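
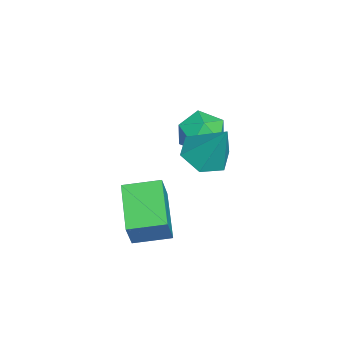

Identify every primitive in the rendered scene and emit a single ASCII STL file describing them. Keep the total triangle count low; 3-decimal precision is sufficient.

solid 
facet normal -0.142 0.321 0.936
outer loop
vertex -0.485 2.642 0.297
vertex -0.734 1.675 0.591
vertex 0.256 1.992 0.632
endloop
endfacet
facet normal 0.354 0.714 0.604
outer loop
vertex -0.485 2.642 0.297
vertex 0.256 1.992 0.632
vertex 0.432 2.602 -0.193
endloop
endfacet
facet normal 0.055 0.998 0.021
outer loop
vertex -0.485 2.642 0.297
vertex 0.432 2.602 -0.193
vertex -0.449 2.662 -0.743
endloop
endfacet
facet normal -0.625 0.781 -0.007
outer loop
vertex -0.485 2.642 0.297
vertex -0.449 2.662 -0.743
vertex -1.17 2.089 -0.259
endloop
endfacet
facet normal -0.746 0.362 0.559
outer loop
vertex -0.485 2.642 0.297
vertex -1.17 2.089 -0.259
vertex -0.734 1.675 0.591
endloop
endfacet
facet normal 0.877 0.278 0.393
outer loop
vertex 0.432 2.602 -0.193
vertex 0.256 1.992 0.632
vertex 0.75 1.611 -0.201
endloop
endfacet
facet normal 0.076 -0.359 0.930
outer loop
vertex 0.256 1.992 0.632
vertex -0.734 1.675 0.591
vertex 0.029 1.038 0.283
endloop
endfacet
facet normal -0.901 -0.292 0.320
outer loop
vertex -0.734 1.675 0.591
vertex -1.17 2.089 -0.259
vertex -0.852 1.098 -0.267
endloop
endfacet
facet normal -0.706 0.385 -0.595
outer loop
vertex -1.17 2.089 -0.259
vertex -0.449 2.662 -0.743
vertex -0.676 1.708 -1.092
endloop
endfacet
facet normal 0.393 0.737 -0.550
outer loop
vertex -0.449 2.662 -0.743
vertex 0.432 2.602 -0.193
vertex 0.314 2.025 -1.051
endloop
endfacet
facet normal 0.625 -0.781 0.007
outer loop
vertex 0.065 1.058 -0.757
vertex 0.75 1.611 -0.201
vertex 0.029 1.038 0.283
endloop
endfacet
facet normal -0.055 -0.998 -0.021
outer loop
vertex 0.065 1.058 -0.757
vertex 0.029 1.038 0.283
vertex -0.852 1.098 -0.267
endloop
endfacet
facet normal -0.354 -0.714 -0.604
outer loop
vertex 0.065 1.058 -0.757
vertex -0.852 1.098 -0.267
vertex -0.676 1.708 -1.092
endloop
endfacet
facet normal 0.142 -0.321 -0.936
outer loop
vertex 0.065 1.058 -0.757
vertex -0.676 1.708 -1.092
vertex 0.314 2.025 -1.051
endloop
endfacet
facet normal 0.746 -0.362 -0.559
outer loop
vertex 0.065 1.058 -0.757
vertex 0.314 2.025 -1.051
vertex 0.75 1.611 -0.201
endloop
endfacet
facet normal 0.706 -0.385 0.595
outer loop
vertex 0.029 1.038 0.283
vertex 0.75 1.611 -0.201
vertex 0.256 1.992 0.632
endloop
endfacet
facet normal -0.393 -0.737 0.550
outer loop
vertex -0.852 1.098 -0.267
vertex 0.029 1.038 0.283
vertex -0.734 1.675 0.591
endloop
endfacet
facet normal -0.877 -0.278 -0.393
outer loop
vertex -0.676 1.708 -1.092
vertex -0.852 1.098 -0.267
vertex -1.17 2.089 -0.259
endloop
endfacet
facet normal -0.076 0.359 -0.930
outer loop
vertex 0.314 2.025 -1.051
vertex -0.676 1.708 -1.092
vertex -0.449 2.662 -0.743
endloop
endfacet
facet normal 0.901 0.292 -0.320
outer loop
vertex 0.75 1.611 -0.201
vertex 0.314 2.025 -1.051
vertex 0.432 2.602 -0.193
endloop
endfacet
facet normal -0.309 -0.421 -0.853
outer loop
vertex 2.065 2.886 -0.563
vertex 1.62 2.147 -0.037
vertex 1.106 2.986 -0.265
endloop
endfacet
facet normal 0.087 0.995 -0.054
outer loop
vertex 2.065 2.886 -0.563
vertex 1.106 2.986 -0.265
vertex 2.24 2.993 1.677
endloop
endfacet
facet normal -0.308 -0.421 -0.853
outer loop
vertex 1.106 2.986 -0.265
vertex 1.62 2.147 -0.037
vertex 0.66 2.248 0.26
endloop
endfacet
facet normal -0.649 0.661 0.377
outer loop
vertex 1.106 2.986 -0.265
vertex 0.66 2.248 0.26
vertex 2.24 2.993 1.677
endloop
endfacet
facet normal -0.308 -0.421 -0.853
outer loop
vertex 0.66 2.248 0.26
vertex 1.62 2.147 -0.037
vertex 1.174 1.409 0.488
endloop
endfacet
facet normal -0.614 -0.166 0.772
outer loop
vertex 0.66 2.248 0.26
vertex 1.174 1.409 0.488
vertex 2.24 2.993 1.677
endloop
endfacet
facet normal -0.309 -0.420 -0.853
outer loop
vertex 1.174 1.409 0.488
vertex 1.62 2.147 -0.037
vertex 2.134 1.308 0.19
endloop
endfacet
facet normal 0.159 -0.659 0.735
outer loop
vertex 1.174 1.409 0.488
vertex 2.134 1.308 0.19
vertex 2.24 2.993 1.677
endloop
endfacet
facet normal -0.309 -0.420 -0.853
outer loop
vertex 2.134 1.308 0.19
vertex 1.62 2.147 -0.037
vertex 2.58 2.047 -0.335
endloop
endfacet
facet normal 0.896 -0.325 0.304
outer loop
vertex 2.134 1.308 0.19
vertex 2.58 2.047 -0.335
vertex 2.24 2.993 1.677
endloop
endfacet
facet normal -0.309 -0.421 -0.853
outer loop
vertex 2.58 2.047 -0.335
vertex 1.62 2.147 -0.037
vertex 2.065 2.886 -0.563
endloop
endfacet
facet normal 0.860 0.503 -0.091
outer loop
vertex 2.58 2.047 -0.335
vertex 2.065 2.886 -0.563
vertex 2.24 2.993 1.677
endloop
endfacet
facet normal -0.899 -0.192 0.392
outer loop
vertex 2.932 -0.726 -1.016
vertex 2.733 0.719 -0.764
vertex 2.383 -0.593 -2.209
endloop
endfacet
facet normal 0.134 -0.976 -0.170
outer loop
vertex 4.327 -0.179 -3.056
vertex 2.932 -0.726 -1.016
vertex 2.383 -0.593 -2.209
endloop
endfacet
facet normal -0.900 -0.192 0.392
outer loop
vertex 2.383 -0.593 -2.209
vertex 2.733 0.719 -0.764
vertex 2.185 0.852 -1.957
endloop
endfacet
facet normal -0.415 0.101 -0.904
outer loop
vertex 2.185 0.852 -1.957
vertex 4.327 -0.179 -3.056
vertex 2.383 -0.593 -2.209
endloop
endfacet
facet normal 0.415 -0.100 0.904
outer loop
vertex 2.932 -0.726 -1.016
vertex 4.677 1.133 -1.611
vertex 2.733 0.719 -0.764
endloop
endfacet
facet normal 0.134 -0.976 -0.170
outer loop
vertex 4.875 -0.312 -1.863
vertex 2.932 -0.726 -1.016
vertex 4.327 -0.179 -3.056
endloop
endfacet
facet normal 0.416 -0.101 0.904
outer loop
vertex 4.875 -0.312 -1.863
vertex 4.677 1.133 -1.611
vertex 2.932 -0.726 -1.016
endloop
endfacet
facet normal -0.134 0.976 0.170
outer loop
vertex 2.733 0.719 -0.764
vertex 4.677 1.133 -1.611
vertex 2.185 0.852 -1.957
endloop
endfacet
facet normal -0.415 0.100 -0.904
outer loop
vertex 4.128 1.266 -2.804
vertex 4.327 -0.179 -3.056
vertex 2.185 0.852 -1.957
endloop
endfacet
facet normal -0.134 0.976 0.170
outer loop
vertex 2.185 0.852 -1.957
vertex 4.677 1.133 -1.611
vertex 4.128 1.266 -2.804
endloop
endfacet
facet normal 0.900 0.192 -0.392
outer loop
vertex 4.128 1.266 -2.804
vertex 4.875 -0.312 -1.863
vertex 4.327 -0.179 -3.056
endloop
endfacet
facet normal 0.900 0.192 -0.393
outer loop
vertex 4.677 1.133 -1.611
vertex 4.875 -0.312 -1.863
vertex 4.128 1.266 -2.804
endloop
endfacet

endsolid


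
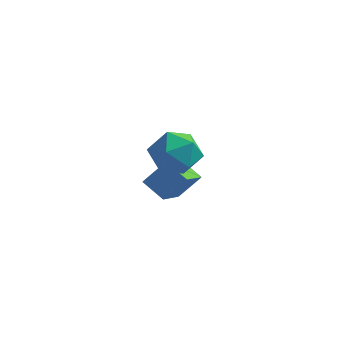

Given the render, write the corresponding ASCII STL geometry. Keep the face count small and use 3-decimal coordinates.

solid 
facet normal 0.241 0.345 0.907
outer loop
vertex 3.191 0.896 1.926
vertex 2.573 -0.011 2.435
vertex 3.746 -0.149 2.176
endloop
endfacet
facet normal 0.750 0.501 0.432
outer loop
vertex 3.191 0.896 1.926
vertex 3.746 -0.149 2.176
vertex 3.968 0.418 1.132
endloop
endfacet
facet normal 0.453 0.887 -0.090
outer loop
vertex 3.191 0.896 1.926
vertex 3.968 0.418 1.132
vertex 2.932 0.908 0.745
endloop
endfacet
facet normal -0.240 0.969 0.062
outer loop
vertex 3.191 0.896 1.926
vertex 2.932 0.908 0.745
vertex 2.07 0.643 1.551
endloop
endfacet
facet normal -0.370 0.634 0.679
outer loop
vertex 3.191 0.896 1.926
vertex 2.07 0.643 1.551
vertex 2.573 -0.011 2.435
endloop
endfacet
facet normal 0.983 -0.111 0.149
outer loop
vertex 3.968 0.418 1.132
vertex 3.746 -0.149 2.176
vertex 3.83 -0.783 1.149
endloop
endfacet
facet normal 0.160 -0.364 0.918
outer loop
vertex 3.746 -0.149 2.176
vertex 2.573 -0.011 2.435
vertex 2.968 -1.048 1.955
endloop
endfacet
facet normal -0.830 0.103 0.548
outer loop
vertex 2.573 -0.011 2.435
vertex 2.07 0.643 1.551
vertex 1.932 -0.558 1.568
endloop
endfacet
facet normal -0.618 0.645 -0.449
outer loop
vertex 2.07 0.643 1.551
vertex 2.932 0.908 0.745
vertex 2.154 0.009 0.524
endloop
endfacet
facet normal 0.503 0.513 -0.696
outer loop
vertex 2.932 0.908 0.745
vertex 3.968 0.418 1.132
vertex 3.327 -0.129 0.265
endloop
endfacet
facet normal 0.240 -0.969 -0.062
outer loop
vertex 2.709 -1.036 0.774
vertex 3.83 -0.783 1.149
vertex 2.968 -1.048 1.955
endloop
endfacet
facet normal -0.453 -0.887 0.090
outer loop
vertex 2.709 -1.036 0.774
vertex 2.968 -1.048 1.955
vertex 1.932 -0.558 1.568
endloop
endfacet
facet normal -0.750 -0.501 -0.432
outer loop
vertex 2.709 -1.036 0.774
vertex 1.932 -0.558 1.568
vertex 2.154 0.009 0.524
endloop
endfacet
facet normal -0.241 -0.345 -0.907
outer loop
vertex 2.709 -1.036 0.774
vertex 2.154 0.009 0.524
vertex 3.327 -0.129 0.265
endloop
endfacet
facet normal 0.370 -0.634 -0.679
outer loop
vertex 2.709 -1.036 0.774
vertex 3.327 -0.129 0.265
vertex 3.83 -0.783 1.149
endloop
endfacet
facet normal 0.618 -0.645 0.449
outer loop
vertex 2.968 -1.048 1.955
vertex 3.83 -0.783 1.149
vertex 3.746 -0.149 2.176
endloop
endfacet
facet normal -0.503 -0.513 0.696
outer loop
vertex 1.932 -0.558 1.568
vertex 2.968 -1.048 1.955
vertex 2.573 -0.011 2.435
endloop
endfacet
facet normal -0.983 0.111 -0.149
outer loop
vertex 2.154 0.009 0.524
vertex 1.932 -0.558 1.568
vertex 2.07 0.643 1.551
endloop
endfacet
facet normal -0.160 0.364 -0.918
outer loop
vertex 3.327 -0.129 0.265
vertex 2.154 0.009 0.524
vertex 2.932 0.908 0.745
endloop
endfacet
facet normal 0.830 -0.103 -0.548
outer loop
vertex 3.83 -0.783 1.149
vertex 3.327 -0.129 0.265
vertex 3.968 0.418 1.132
endloop
endfacet
facet normal -0.547 -0.423 -0.723
outer loop
vertex 0.229 2.775 -2.807
vertex 0.124 4.67 -3.838
vertex 1.307 2.484 -3.452
endloop
endfacet
facet normal 0.048 -0.878 0.477
outer loop
vertex 2.116 3.11 -2.382
vertex 0.229 2.775 -2.807
vertex 1.307 2.484 -3.452
endloop
endfacet
facet normal -0.546 -0.423 -0.723
outer loop
vertex 1.307 2.484 -3.452
vertex 0.124 4.67 -3.838
vertex 1.203 4.379 -4.483
endloop
endfacet
facet normal 0.836 -0.226 -0.500
outer loop
vertex 1.203 4.379 -4.483
vertex 2.116 3.11 -2.382
vertex 1.307 2.484 -3.452
endloop
endfacet
facet normal -0.836 0.226 0.500
outer loop
vertex 0.229 2.775 -2.807
vertex 0.933 5.296 -2.768
vertex 0.124 4.67 -3.838
endloop
endfacet
facet normal 0.048 -0.878 0.477
outer loop
vertex 1.037 3.401 -1.737
vertex 0.229 2.775 -2.807
vertex 2.116 3.11 -2.382
endloop
endfacet
facet normal -0.836 0.226 0.499
outer loop
vertex 1.037 3.401 -1.737
vertex 0.933 5.296 -2.768
vertex 0.229 2.775 -2.807
endloop
endfacet
facet normal -0.048 0.878 -0.477
outer loop
vertex 0.124 4.67 -3.838
vertex 0.933 5.296 -2.768
vertex 1.203 4.379 -4.483
endloop
endfacet
facet normal 0.836 -0.225 -0.500
outer loop
vertex 2.011 5.005 -3.413
vertex 2.116 3.11 -2.382
vertex 1.203 4.379 -4.483
endloop
endfacet
facet normal -0.048 0.878 -0.477
outer loop
vertex 1.203 4.379 -4.483
vertex 0.933 5.296 -2.768
vertex 2.011 5.005 -3.413
endloop
endfacet
facet normal 0.546 0.423 0.723
outer loop
vertex 2.011 5.005 -3.413
vertex 1.037 3.401 -1.737
vertex 2.116 3.11 -2.382
endloop
endfacet
facet normal 0.547 0.423 0.723
outer loop
vertex 0.933 5.296 -2.768
vertex 1.037 3.401 -1.737
vertex 2.011 5.005 -3.413
endloop
endfacet

endsolid


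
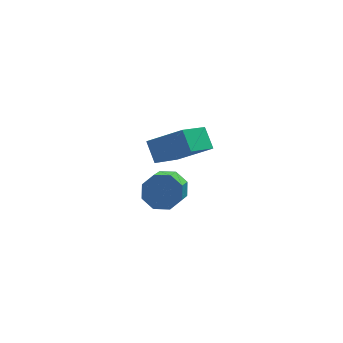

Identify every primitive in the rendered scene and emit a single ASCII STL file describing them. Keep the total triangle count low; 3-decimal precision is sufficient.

solid 
facet normal -0.786 0.285 -0.548
outer loop
vertex -1.62 -1.042 0.33
vertex -1.809 -0.346 0.963
vertex -0.641 0.005 -0.528
endloop
endfacet
facet normal 0.198 -0.725 -0.660
outer loop
vertex 0.569 -0.434 0.317
vertex -1.62 -1.042 0.33
vertex -0.641 0.005 -0.528
endloop
endfacet
facet normal -0.786 0.285 -0.548
outer loop
vertex -0.641 0.005 -0.528
vertex -1.809 -0.346 0.963
vertex -0.83 0.701 0.105
endloop
endfacet
facet normal 0.586 0.626 -0.514
outer loop
vertex -0.83 0.701 0.105
vertex 0.569 -0.434 0.317
vertex -0.641 0.005 -0.528
endloop
endfacet
facet normal -0.586 -0.626 0.514
outer loop
vertex -1.62 -1.042 0.33
vertex -0.599 -0.785 1.808
vertex -1.809 -0.346 0.963
endloop
endfacet
facet normal 0.198 -0.725 -0.660
outer loop
vertex -0.41 -1.481 1.175
vertex -1.62 -1.042 0.33
vertex 0.569 -0.434 0.317
endloop
endfacet
facet normal -0.586 -0.626 0.514
outer loop
vertex -0.41 -1.481 1.175
vertex -0.599 -0.785 1.808
vertex -1.62 -1.042 0.33
endloop
endfacet
facet normal -0.198 0.725 0.660
outer loop
vertex -1.809 -0.346 0.963
vertex -0.599 -0.785 1.808
vertex -0.83 0.701 0.105
endloop
endfacet
facet normal 0.586 0.626 -0.514
outer loop
vertex 0.38 0.262 0.95
vertex 0.569 -0.434 0.317
vertex -0.83 0.701 0.105
endloop
endfacet
facet normal -0.198 0.725 0.660
outer loop
vertex -0.83 0.701 0.105
vertex -0.599 -0.785 1.808
vertex 0.38 0.262 0.95
endloop
endfacet
facet normal 0.786 -0.285 0.548
outer loop
vertex 0.38 0.262 0.95
vertex -0.41 -1.481 1.175
vertex 0.569 -0.434 0.317
endloop
endfacet
facet normal 0.786 -0.285 0.548
outer loop
vertex -0.599 -0.785 1.808
vertex -0.41 -1.481 1.175
vertex 0.38 0.262 0.95
endloop
endfacet
facet normal 0.281 0.777 -0.563
outer loop
vertex -0.03 1.528 -3.296
vertex -0.776 1.572 -3.608
vertex -0.402 1.9 -2.968
endloop
endfacet
facet normal 0.749 0.189 0.635
outer loop
vertex -0.03 1.528 -3.296
vertex -0.402 1.9 -2.968
vertex -0.378 0.564 -2.599
endloop
endfacet
facet normal 0.747 0.189 0.637
outer loop
vertex -0.378 0.564 -2.599
vertex -0.402 1.9 -2.968
vertex -0.751 0.935 -2.272
endloop
endfacet
facet normal -0.282 -0.778 0.562
outer loop
vertex -0.378 0.564 -2.599
vertex -0.751 0.935 -2.272
vertex -1.124 0.608 -2.912
endloop
endfacet
facet normal 0.281 0.778 -0.563
outer loop
vertex -0.402 1.9 -2.968
vertex -0.776 1.572 -3.608
vertex -0.994 2.079 -3.016
endloop
endfacet
facet normal 0.102 0.557 0.824
outer loop
vertex -0.402 1.9 -2.968
vertex -0.994 2.079 -3.016
vertex -0.751 0.935 -2.272
endloop
endfacet
facet normal 0.104 0.558 0.823
outer loop
vertex -0.751 0.935 -2.272
vertex -0.994 2.079 -3.016
vertex -1.343 1.115 -2.319
endloop
endfacet
facet normal -0.281 -0.778 0.562
outer loop
vertex -0.751 0.935 -2.272
vertex -1.343 1.115 -2.319
vertex -1.124 0.608 -2.912
endloop
endfacet
facet normal 0.282 0.778 -0.562
outer loop
vertex -0.994 2.079 -3.016
vertex -0.776 1.572 -3.608
vertex -1.457 1.962 -3.41
endloop
endfacet
facet normal -0.601 0.600 0.528
outer loop
vertex -0.994 2.079 -3.016
vertex -1.457 1.962 -3.41
vertex -1.343 1.115 -2.319
endloop
endfacet
facet normal -0.602 0.599 0.528
outer loop
vertex -1.343 1.115 -2.319
vertex -1.457 1.962 -3.41
vertex -1.806 0.997 -2.713
endloop
endfacet
facet normal -0.280 -0.778 0.562
outer loop
vertex -1.343 1.115 -2.319
vertex -1.806 0.997 -2.713
vertex -1.124 0.608 -2.912
endloop
endfacet
facet normal 0.282 0.777 -0.562
outer loop
vertex -1.457 1.962 -3.41
vertex -0.776 1.572 -3.608
vertex -1.522 1.616 -3.921
endloop
endfacet
facet normal -0.954 0.291 -0.075
outer loop
vertex -1.457 1.962 -3.41
vertex -1.522 1.616 -3.921
vertex -1.806 0.997 -2.713
endloop
endfacet
facet normal -0.954 0.290 -0.076
outer loop
vertex -1.806 0.997 -2.713
vertex -1.522 1.616 -3.921
vertex -1.87 0.652 -3.224
endloop
endfacet
facet normal -0.281 -0.779 0.561
outer loop
vertex -1.806 0.997 -2.713
vertex -1.87 0.652 -3.224
vertex -1.124 0.608 -2.912
endloop
endfacet
facet normal 0.282 0.778 -0.562
outer loop
vertex -1.522 1.616 -3.921
vertex -0.776 1.572 -3.608
vertex -1.149 1.245 -4.248
endloop
endfacet
facet normal -0.747 -0.190 -0.637
outer loop
vertex -1.522 1.616 -3.921
vertex -1.149 1.245 -4.248
vertex -1.87 0.652 -3.224
endloop
endfacet
facet normal -0.749 -0.188 -0.636
outer loop
vertex -1.87 0.652 -3.224
vertex -1.149 1.245 -4.248
vertex -1.498 0.28 -3.552
endloop
endfacet
facet normal -0.281 -0.777 0.563
outer loop
vertex -1.87 0.652 -3.224
vertex -1.498 0.28 -3.552
vertex -1.124 0.608 -2.912
endloop
endfacet
facet normal 0.281 0.778 -0.562
outer loop
vertex -1.149 1.245 -4.248
vertex -0.776 1.572 -3.608
vertex -0.557 1.065 -4.201
endloop
endfacet
facet normal -0.104 -0.557 -0.824
outer loop
vertex -1.149 1.245 -4.248
vertex -0.557 1.065 -4.201
vertex -1.498 0.28 -3.552
endloop
endfacet
facet normal -0.102 -0.558 -0.823
outer loop
vertex -1.498 0.28 -3.552
vertex -0.557 1.065 -4.201
vertex -0.906 0.101 -3.504
endloop
endfacet
facet normal -0.281 -0.778 0.563
outer loop
vertex -1.498 0.28 -3.552
vertex -0.906 0.101 -3.504
vertex -1.124 0.608 -2.912
endloop
endfacet
facet normal 0.280 0.778 -0.562
outer loop
vertex -0.557 1.065 -4.201
vertex -0.776 1.572 -3.608
vertex -0.094 1.183 -3.807
endloop
endfacet
facet normal 0.602 -0.599 -0.528
outer loop
vertex -0.557 1.065 -4.201
vertex -0.094 1.183 -3.807
vertex -0.906 0.101 -3.504
endloop
endfacet
facet normal 0.601 -0.599 -0.529
outer loop
vertex -0.906 0.101 -3.504
vertex -0.094 1.183 -3.807
vertex -0.443 0.218 -3.11
endloop
endfacet
facet normal -0.282 -0.778 0.562
outer loop
vertex -0.906 0.101 -3.504
vertex -0.443 0.218 -3.11
vertex -1.124 0.608 -2.912
endloop
endfacet
facet normal 0.281 0.779 -0.561
outer loop
vertex -0.094 1.183 -3.807
vertex -0.776 1.572 -3.608
vertex -0.03 1.528 -3.296
endloop
endfacet
facet normal 0.954 -0.290 0.076
outer loop
vertex -0.094 1.183 -3.807
vertex -0.03 1.528 -3.296
vertex -0.443 0.218 -3.11
endloop
endfacet
facet normal 0.954 -0.290 0.075
outer loop
vertex -0.443 0.218 -3.11
vertex -0.03 1.528 -3.296
vertex -0.378 0.564 -2.599
endloop
endfacet
facet normal -0.282 -0.777 0.562
outer loop
vertex -0.443 0.218 -3.11
vertex -0.378 0.564 -2.599
vertex -1.124 0.608 -2.912
endloop
endfacet

endsolid


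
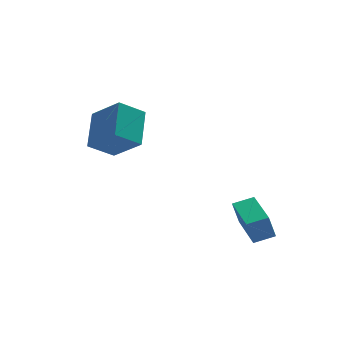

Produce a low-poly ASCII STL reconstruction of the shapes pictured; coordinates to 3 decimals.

solid 
facet normal -0.523 0.582 -0.623
outer loop
vertex -5.178 0.855 1.012
vertex -4.663 2.449 2.068
vertex -4.001 1.025 0.182
endloop
endfacet
facet normal -0.260 -0.805 -0.534
outer loop
vertex -3.017 -0.069 1.352
vertex -5.178 0.855 1.012
vertex -4.001 1.025 0.182
endloop
endfacet
facet normal -0.523 0.582 -0.623
outer loop
vertex -4.001 1.025 0.182
vertex -4.663 2.449 2.068
vertex -3.486 2.619 1.238
endloop
endfacet
facet normal 0.811 0.117 -0.573
outer loop
vertex -3.486 2.619 1.238
vertex -3.017 -0.069 1.352
vertex -4.001 1.025 0.182
endloop
endfacet
facet normal -0.811 -0.117 0.573
outer loop
vertex -5.178 0.855 1.012
vertex -3.679 1.355 3.238
vertex -4.663 2.449 2.068
endloop
endfacet
facet normal -0.260 -0.805 -0.534
outer loop
vertex -4.194 -0.239 2.182
vertex -5.178 0.855 1.012
vertex -3.017 -0.069 1.352
endloop
endfacet
facet normal -0.811 -0.117 0.573
outer loop
vertex -4.194 -0.239 2.182
vertex -3.679 1.355 3.238
vertex -5.178 0.855 1.012
endloop
endfacet
facet normal 0.260 0.805 0.534
outer loop
vertex -4.663 2.449 2.068
vertex -3.679 1.355 3.238
vertex -3.486 2.619 1.238
endloop
endfacet
facet normal 0.811 0.117 -0.573
outer loop
vertex -2.502 1.525 2.408
vertex -3.017 -0.069 1.352
vertex -3.486 2.619 1.238
endloop
endfacet
facet normal 0.260 0.805 0.534
outer loop
vertex -3.486 2.619 1.238
vertex -3.679 1.355 3.238
vertex -2.502 1.525 2.408
endloop
endfacet
facet normal 0.523 -0.582 0.623
outer loop
vertex -2.502 1.525 2.408
vertex -4.194 -0.239 2.182
vertex -3.017 -0.069 1.352
endloop
endfacet
facet normal 0.523 -0.582 0.623
outer loop
vertex -3.679 1.355 3.238
vertex -4.194 -0.239 2.182
vertex -2.502 1.525 2.408
endloop
endfacet
facet normal -0.965 -0.023 -0.261
outer loop
vertex 0.645 -3.602 -1.956
vertex 0.605 -1.443 -2.0
vertex 0.961 -3.62 -3.124
endloop
endfacet
facet normal 0.018 -1.000 0.020
outer loop
vertex 1.935 -3.597 -2.86
vertex 0.645 -3.602 -1.956
vertex 0.961 -3.62 -3.124
endloop
endfacet
facet normal -0.965 -0.023 -0.261
outer loop
vertex 0.961 -3.62 -3.124
vertex 0.605 -1.443 -2.0
vertex 0.921 -1.461 -3.168
endloop
endfacet
facet normal 0.262 -0.015 -0.965
outer loop
vertex 0.921 -1.461 -3.168
vertex 1.935 -3.597 -2.86
vertex 0.961 -3.62 -3.124
endloop
endfacet
facet normal -0.262 0.015 0.965
outer loop
vertex 0.645 -3.602 -1.956
vertex 1.579 -1.42 -1.736
vertex 0.605 -1.443 -2.0
endloop
endfacet
facet normal 0.018 -1.000 0.020
outer loop
vertex 1.619 -3.579 -1.692
vertex 0.645 -3.602 -1.956
vertex 1.935 -3.597 -2.86
endloop
endfacet
facet normal -0.262 0.015 0.965
outer loop
vertex 1.619 -3.579 -1.692
vertex 1.579 -1.42 -1.736
vertex 0.645 -3.602 -1.956
endloop
endfacet
facet normal -0.018 1.000 -0.020
outer loop
vertex 0.605 -1.443 -2.0
vertex 1.579 -1.42 -1.736
vertex 0.921 -1.461 -3.168
endloop
endfacet
facet normal 0.262 -0.015 -0.965
outer loop
vertex 1.895 -1.438 -2.904
vertex 1.935 -3.597 -2.86
vertex 0.921 -1.461 -3.168
endloop
endfacet
facet normal -0.018 1.000 -0.020
outer loop
vertex 0.921 -1.461 -3.168
vertex 1.579 -1.42 -1.736
vertex 1.895 -1.438 -2.904
endloop
endfacet
facet normal 0.965 0.023 0.261
outer loop
vertex 1.895 -1.438 -2.904
vertex 1.619 -3.579 -1.692
vertex 1.935 -3.597 -2.86
endloop
endfacet
facet normal 0.965 0.023 0.261
outer loop
vertex 1.579 -1.42 -1.736
vertex 1.619 -3.579 -1.692
vertex 1.895 -1.438 -2.904
endloop
endfacet

endsolid


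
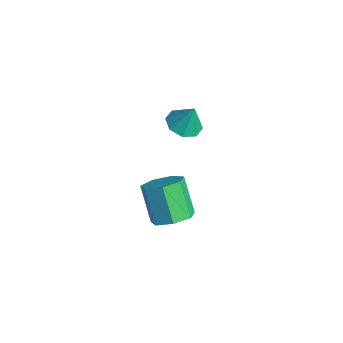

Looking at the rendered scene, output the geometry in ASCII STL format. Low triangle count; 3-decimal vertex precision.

solid 
facet normal -0.255 -0.250 -0.934
outer loop
vertex 3.942 0.052 1.382
vertex 3.3 -0.047 1.584
vertex 3.652 0.483 1.346
endloop
endfacet
facet normal 0.807 0.559 0.192
outer loop
vertex 3.942 0.052 1.382
vertex 3.652 0.483 1.346
vertex 3.56 0.207 2.536
endloop
endfacet
facet normal -0.255 -0.250 -0.934
outer loop
vertex 3.652 0.483 1.346
vertex 3.3 -0.047 1.584
vertex 3.157 0.604 1.449
endloop
endfacet
facet normal 0.277 0.931 0.237
outer loop
vertex 3.652 0.483 1.346
vertex 3.157 0.604 1.449
vertex 3.56 0.207 2.536
endloop
endfacet
facet normal -0.255 -0.250 -0.934
outer loop
vertex 3.157 0.604 1.449
vertex 3.3 -0.047 1.584
vertex 2.745 0.343 1.631
endloop
endfacet
facet normal -0.339 0.836 0.431
outer loop
vertex 3.157 0.604 1.449
vertex 2.745 0.343 1.631
vertex 3.56 0.207 2.536
endloop
endfacet
facet normal -0.254 -0.249 -0.935
outer loop
vertex 2.745 0.343 1.631
vertex 3.3 -0.047 1.584
vertex 2.658 -0.147 1.785
endloop
endfacet
facet normal -0.677 0.327 0.659
outer loop
vertex 2.745 0.343 1.631
vertex 2.658 -0.147 1.785
vertex 3.56 0.207 2.536
endloop
endfacet
facet normal -0.254 -0.249 -0.935
outer loop
vertex 2.658 -0.147 1.785
vertex 3.3 -0.047 1.584
vertex 2.948 -0.578 1.821
endloop
endfacet
facet normal -0.539 -0.297 0.788
outer loop
vertex 2.658 -0.147 1.785
vertex 2.948 -0.578 1.821
vertex 3.56 0.207 2.536
endloop
endfacet
facet normal -0.255 -0.248 -0.935
outer loop
vertex 2.948 -0.578 1.821
vertex 3.3 -0.047 1.584
vertex 3.443 -0.698 1.718
endloop
endfacet
facet normal -0.008 -0.670 0.742
outer loop
vertex 2.948 -0.578 1.821
vertex 3.443 -0.698 1.718
vertex 3.56 0.207 2.536
endloop
endfacet
facet normal -0.255 -0.248 -0.934
outer loop
vertex 3.443 -0.698 1.718
vertex 3.3 -0.047 1.584
vertex 3.855 -0.437 1.536
endloop
endfacet
facet normal 0.607 -0.575 0.549
outer loop
vertex 3.443 -0.698 1.718
vertex 3.855 -0.437 1.536
vertex 3.56 0.207 2.536
endloop
endfacet
facet normal -0.256 -0.249 -0.934
outer loop
vertex 3.855 -0.437 1.536
vertex 3.3 -0.047 1.584
vertex 3.942 0.052 1.382
endloop
endfacet
facet normal 0.945 -0.067 0.322
outer loop
vertex 3.855 -0.437 1.536
vertex 3.942 0.052 1.382
vertex 3.56 0.207 2.536
endloop
endfacet
facet normal 0.594 -0.066 -0.801
outer loop
vertex 4.735 -0.601 -2.334
vertex 4.155 -0.98 -2.733
vertex 4.3 -0.194 -2.69
endloop
endfacet
facet normal 0.503 0.807 0.308
outer loop
vertex 4.735 -0.601 -2.334
vertex 4.3 -0.194 -2.69
vertex 3.826 -0.502 -1.107
endloop
endfacet
facet normal 0.503 0.808 0.308
outer loop
vertex 3.826 -0.502 -1.107
vertex 4.3 -0.194 -2.69
vertex 3.39 -0.095 -1.463
endloop
endfacet
facet normal -0.594 0.065 0.802
outer loop
vertex 3.826 -0.502 -1.107
vertex 3.39 -0.095 -1.463
vertex 3.245 -0.88 -1.507
endloop
endfacet
facet normal 0.593 -0.066 -0.802
outer loop
vertex 4.3 -0.194 -2.69
vertex 4.155 -0.98 -2.733
vertex 3.755 -0.379 -3.078
endloop
endfacet
facet normal -0.177 0.962 -0.209
outer loop
vertex 4.3 -0.194 -2.69
vertex 3.755 -0.379 -3.078
vertex 3.39 -0.095 -1.463
endloop
endfacet
facet normal -0.176 0.962 -0.209
outer loop
vertex 3.39 -0.095 -1.463
vertex 3.755 -0.379 -3.078
vertex 2.846 -0.279 -1.852
endloop
endfacet
facet normal -0.595 0.065 0.801
outer loop
vertex 3.39 -0.095 -1.463
vertex 2.846 -0.279 -1.852
vertex 3.245 -0.88 -1.507
endloop
endfacet
facet normal 0.594 -0.065 -0.802
outer loop
vertex 3.755 -0.379 -3.078
vertex 4.155 -0.98 -2.733
vertex 3.511 -1.016 -3.207
endloop
endfacet
facet normal -0.723 0.392 -0.568
outer loop
vertex 3.755 -0.379 -3.078
vertex 3.511 -1.016 -3.207
vertex 2.846 -0.279 -1.852
endloop
endfacet
facet normal -0.723 0.392 -0.568
outer loop
vertex 2.846 -0.279 -1.852
vertex 3.511 -1.016 -3.207
vertex 2.602 -0.916 -1.981
endloop
endfacet
facet normal -0.594 0.065 0.801
outer loop
vertex 2.846 -0.279 -1.852
vertex 2.602 -0.916 -1.981
vertex 3.245 -0.88 -1.507
endloop
endfacet
facet normal 0.594 -0.065 -0.802
outer loop
vertex 3.511 -1.016 -3.207
vertex 4.155 -0.98 -2.733
vertex 3.752 -1.626 -2.979
endloop
endfacet
facet normal -0.726 -0.473 -0.499
outer loop
vertex 3.511 -1.016 -3.207
vertex 3.752 -1.626 -2.979
vertex 2.602 -0.916 -1.981
endloop
endfacet
facet normal -0.726 -0.473 -0.499
outer loop
vertex 2.602 -0.916 -1.981
vertex 3.752 -1.626 -2.979
vertex 2.843 -1.526 -1.753
endloop
endfacet
facet normal -0.594 0.065 0.802
outer loop
vertex 2.602 -0.916 -1.981
vertex 2.843 -1.526 -1.753
vertex 3.245 -0.88 -1.507
endloop
endfacet
facet normal 0.594 -0.065 -0.802
outer loop
vertex 3.752 -1.626 -2.979
vertex 4.155 -0.98 -2.733
vertex 4.296 -1.749 -2.566
endloop
endfacet
facet normal -0.181 -0.982 -0.054
outer loop
vertex 3.752 -1.626 -2.979
vertex 4.296 -1.749 -2.566
vertex 2.843 -1.526 -1.753
endloop
endfacet
facet normal -0.182 -0.982 -0.055
outer loop
vertex 2.843 -1.526 -1.753
vertex 4.296 -1.749 -2.566
vertex 3.387 -1.65 -1.339
endloop
endfacet
facet normal -0.595 0.065 0.801
outer loop
vertex 2.843 -1.526 -1.753
vertex 3.387 -1.65 -1.339
vertex 3.245 -0.88 -1.507
endloop
endfacet
facet normal 0.594 -0.065 -0.802
outer loop
vertex 4.296 -1.749 -2.566
vertex 4.155 -0.98 -2.733
vertex 4.734 -1.293 -2.279
endloop
endfacet
facet normal 0.500 -0.751 0.431
outer loop
vertex 4.296 -1.749 -2.566
vertex 4.734 -1.293 -2.279
vertex 3.387 -1.65 -1.339
endloop
endfacet
facet normal 0.500 -0.751 0.431
outer loop
vertex 3.387 -1.65 -1.339
vertex 4.734 -1.293 -2.279
vertex 3.824 -1.194 -1.052
endloop
endfacet
facet normal -0.594 0.065 0.801
outer loop
vertex 3.387 -1.65 -1.339
vertex 3.824 -1.194 -1.052
vertex 3.245 -0.88 -1.507
endloop
endfacet
facet normal 0.594 -0.065 -0.802
outer loop
vertex 4.734 -1.293 -2.279
vertex 4.155 -0.98 -2.733
vertex 4.735 -0.601 -2.334
endloop
endfacet
facet normal 0.804 0.046 0.593
outer loop
vertex 4.734 -1.293 -2.279
vertex 4.735 -0.601 -2.334
vertex 3.824 -1.194 -1.052
endloop
endfacet
facet normal 0.804 0.045 0.592
outer loop
vertex 3.824 -1.194 -1.052
vertex 4.735 -0.601 -2.334
vertex 3.826 -0.502 -1.107
endloop
endfacet
facet normal -0.594 0.065 0.802
outer loop
vertex 3.824 -1.194 -1.052
vertex 3.826 -0.502 -1.107
vertex 3.245 -0.88 -1.507
endloop
endfacet

endsolid


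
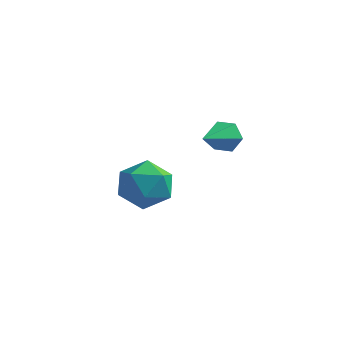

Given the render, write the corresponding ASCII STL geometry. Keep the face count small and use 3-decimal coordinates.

solid 
facet normal 0.001 0.885 0.465
outer loop
vertex -0.586 4.045 -1.842
vertex -0.242 3.536 -0.875
vertex 0.533 3.928 -1.623
endloop
endfacet
facet normal 0.145 0.962 -0.229
outer loop
vertex -0.586 4.045 -1.842
vertex 0.533 3.928 -1.623
vertex 0.132 3.737 -2.68
endloop
endfacet
facet normal -0.402 0.693 -0.599
outer loop
vertex -0.586 4.045 -1.842
vertex 0.132 3.737 -2.68
vertex -0.89 3.227 -2.585
endloop
endfacet
facet normal -0.884 0.449 -0.133
outer loop
vertex -0.586 4.045 -1.842
vertex -0.89 3.227 -2.585
vertex -1.121 3.103 -1.469
endloop
endfacet
facet normal -0.634 0.568 0.525
outer loop
vertex -0.586 4.045 -1.842
vertex -1.121 3.103 -1.469
vertex -0.242 3.536 -0.875
endloop
endfacet
facet normal 0.725 0.575 -0.379
outer loop
vertex 0.132 3.737 -2.68
vertex 0.533 3.928 -1.623
vertex 0.921 3.037 -2.231
endloop
endfacet
facet normal 0.492 0.449 0.746
outer loop
vertex 0.533 3.928 -1.623
vertex -0.242 3.536 -0.875
vertex 0.69 2.913 -1.115
endloop
endfacet
facet normal -0.537 -0.065 0.841
outer loop
vertex -0.242 3.536 -0.875
vertex -1.121 3.103 -1.469
vertex -0.332 2.403 -1.02
endloop
endfacet
facet normal -0.940 -0.257 -0.223
outer loop
vertex -1.121 3.103 -1.469
vertex -0.89 3.227 -2.585
vertex -0.733 2.212 -2.077
endloop
endfacet
facet normal -0.160 0.138 -0.978
outer loop
vertex -0.89 3.227 -2.585
vertex 0.132 3.737 -2.68
vertex 0.042 2.604 -2.825
endloop
endfacet
facet normal 0.884 -0.449 0.133
outer loop
vertex 0.386 2.095 -1.858
vertex 0.921 3.037 -2.231
vertex 0.69 2.913 -1.115
endloop
endfacet
facet normal 0.402 -0.693 0.599
outer loop
vertex 0.386 2.095 -1.858
vertex 0.69 2.913 -1.115
vertex -0.332 2.403 -1.02
endloop
endfacet
facet normal -0.145 -0.962 0.229
outer loop
vertex 0.386 2.095 -1.858
vertex -0.332 2.403 -1.02
vertex -0.733 2.212 -2.077
endloop
endfacet
facet normal -0.001 -0.885 -0.465
outer loop
vertex 0.386 2.095 -1.858
vertex -0.733 2.212 -2.077
vertex 0.042 2.604 -2.825
endloop
endfacet
facet normal 0.634 -0.568 -0.525
outer loop
vertex 0.386 2.095 -1.858
vertex 0.042 2.604 -2.825
vertex 0.921 3.037 -2.231
endloop
endfacet
facet normal 0.940 0.257 0.223
outer loop
vertex 0.69 2.913 -1.115
vertex 0.921 3.037 -2.231
vertex 0.533 3.928 -1.623
endloop
endfacet
facet normal 0.160 -0.138 0.978
outer loop
vertex -0.332 2.403 -1.02
vertex 0.69 2.913 -1.115
vertex -0.242 3.536 -0.875
endloop
endfacet
facet normal -0.725 -0.575 0.379
outer loop
vertex -0.733 2.212 -2.077
vertex -0.332 2.403 -1.02
vertex -1.121 3.103 -1.469
endloop
endfacet
facet normal -0.492 -0.449 -0.746
outer loop
vertex 0.042 2.604 -2.825
vertex -0.733 2.212 -2.077
vertex -0.89 3.227 -2.585
endloop
endfacet
facet normal 0.537 0.065 -0.841
outer loop
vertex 0.921 3.037 -2.231
vertex 0.042 2.604 -2.825
vertex 0.132 3.737 -2.68
endloop
endfacet
facet normal 0.094 0.929 -0.357
outer loop
vertex 3.998 1.573 2.881
vertex 3.712 1.381 2.306
vertex 3.333 1.612 2.808
endloop
endfacet
facet normal -0.108 0.012 0.994
outer loop
vertex 3.998 1.573 2.881
vertex 3.333 1.612 2.808
vertex 3.568 -0.041 2.854
endloop
endfacet
facet normal 0.094 0.929 -0.357
outer loop
vertex 3.333 1.612 2.808
vertex 3.712 1.381 2.306
vertex 3.048 1.42 2.233
endloop
endfacet
facet normal -0.875 -0.111 0.471
outer loop
vertex 3.333 1.612 2.808
vertex 3.048 1.42 2.233
vertex 3.568 -0.041 2.854
endloop
endfacet
facet normal 0.094 0.929 -0.357
outer loop
vertex 3.048 1.42 2.233
vertex 3.712 1.381 2.306
vertex 3.427 1.189 1.732
endloop
endfacet
facet normal -0.799 -0.453 -0.396
outer loop
vertex 3.048 1.42 2.233
vertex 3.427 1.189 1.732
vertex 3.568 -0.041 2.854
endloop
endfacet
facet normal 0.095 0.929 -0.358
outer loop
vertex 3.427 1.189 1.732
vertex 3.712 1.381 2.306
vertex 4.092 1.149 1.805
endloop
endfacet
facet normal 0.041 -0.671 -0.741
outer loop
vertex 3.427 1.189 1.732
vertex 4.092 1.149 1.805
vertex 3.568 -0.041 2.854
endloop
endfacet
facet normal 0.096 0.929 -0.358
outer loop
vertex 4.092 1.149 1.805
vertex 3.712 1.381 2.306
vertex 4.377 1.341 2.38
endloop
endfacet
facet normal 0.808 -0.548 -0.218
outer loop
vertex 4.092 1.149 1.805
vertex 4.377 1.341 2.38
vertex 3.568 -0.041 2.854
endloop
endfacet
facet normal 0.096 0.929 -0.358
outer loop
vertex 4.377 1.341 2.38
vertex 3.712 1.381 2.306
vertex 3.998 1.573 2.881
endloop
endfacet
facet normal 0.732 -0.206 0.649
outer loop
vertex 4.377 1.341 2.38
vertex 3.998 1.573 2.881
vertex 3.568 -0.041 2.854
endloop
endfacet

endsolid


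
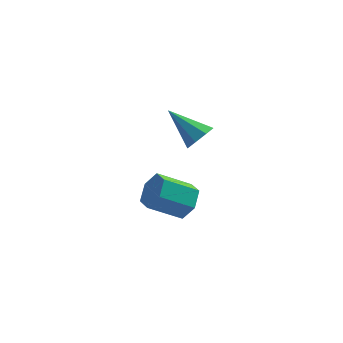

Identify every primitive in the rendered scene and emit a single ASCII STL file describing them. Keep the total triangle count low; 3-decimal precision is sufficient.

solid 
facet normal 0.705 -0.420 -0.572
outer loop
vertex 4.027 -2.909 2.546
vertex 3.512 -3.005 1.982
vertex 4.005 -2.448 2.18
endloop
endfacet
facet normal 0.414 0.578 0.703
outer loop
vertex 4.027 -2.909 2.546
vertex 4.005 -2.448 2.18
vertex 2.188 -2.215 3.058
endloop
endfacet
facet normal 0.704 -0.420 -0.572
outer loop
vertex 4.005 -2.448 2.18
vertex 3.512 -3.005 1.982
vertex 3.694 -2.313 1.698
endloop
endfacet
facet normal 0.195 0.970 0.146
outer loop
vertex 4.005 -2.448 2.18
vertex 3.694 -2.313 1.698
vertex 2.188 -2.215 3.058
endloop
endfacet
facet normal 0.705 -0.420 -0.572
outer loop
vertex 3.694 -2.313 1.698
vertex 3.512 -3.005 1.982
vertex 3.277 -2.584 1.383
endloop
endfacet
facet normal -0.285 0.880 -0.379
outer loop
vertex 3.694 -2.313 1.698
vertex 3.277 -2.584 1.383
vertex 2.188 -2.215 3.058
endloop
endfacet
facet normal 0.705 -0.420 -0.572
outer loop
vertex 3.277 -2.584 1.383
vertex 3.512 -3.005 1.982
vertex 2.997 -3.101 1.418
endloop
endfacet
facet normal -0.742 0.364 -0.563
outer loop
vertex 3.277 -2.584 1.383
vertex 2.997 -3.101 1.418
vertex 2.188 -2.215 3.058
endloop
endfacet
facet normal 0.705 -0.420 -0.572
outer loop
vertex 2.997 -3.101 1.418
vertex 3.512 -3.005 1.982
vertex 3.019 -3.562 1.784
endloop
endfacet
facet normal -0.912 -0.281 -0.298
outer loop
vertex 2.997 -3.101 1.418
vertex 3.019 -3.562 1.784
vertex 2.188 -2.215 3.058
endloop
endfacet
facet normal 0.704 -0.420 -0.572
outer loop
vertex 3.019 -3.562 1.784
vertex 3.512 -3.005 1.982
vertex 3.33 -3.697 2.266
endloop
endfacet
facet normal -0.693 -0.673 0.259
outer loop
vertex 3.019 -3.562 1.784
vertex 3.33 -3.697 2.266
vertex 2.188 -2.215 3.058
endloop
endfacet
facet normal 0.704 -0.420 -0.572
outer loop
vertex 3.33 -3.697 2.266
vertex 3.512 -3.005 1.982
vertex 3.748 -3.427 2.582
endloop
endfacet
facet normal -0.215 -0.584 0.783
outer loop
vertex 3.33 -3.697 2.266
vertex 3.748 -3.427 2.582
vertex 2.188 -2.215 3.058
endloop
endfacet
facet normal 0.705 -0.419 -0.572
outer loop
vertex 3.748 -3.427 2.582
vertex 3.512 -3.005 1.982
vertex 4.027 -2.909 2.546
endloop
endfacet
facet normal 0.245 -0.065 0.967
outer loop
vertex 3.748 -3.427 2.582
vertex 4.027 -2.909 2.546
vertex 2.188 -2.215 3.058
endloop
endfacet
facet normal 0.827 0.178 -0.533
outer loop
vertex 3.461 -1.838 -2.292
vertex 2.954 -1.775 -3.057
vertex 3.119 -1.024 -2.551
endloop
endfacet
facet normal 0.422 0.431 0.798
outer loop
vertex 3.461 -1.838 -2.292
vertex 3.119 -1.024 -2.551
vertex 2.013 -2.149 -1.358
endloop
endfacet
facet normal 0.422 0.431 0.798
outer loop
vertex 2.013 -2.149 -1.358
vertex 3.119 -1.024 -2.551
vertex 1.672 -1.335 -1.617
endloop
endfacet
facet normal -0.827 -0.177 0.533
outer loop
vertex 2.013 -2.149 -1.358
vertex 1.672 -1.335 -1.617
vertex 1.506 -2.085 -2.123
endloop
endfacet
facet normal 0.827 0.178 -0.533
outer loop
vertex 3.119 -1.024 -2.551
vertex 2.954 -1.775 -3.057
vertex 2.612 -0.961 -3.316
endloop
endfacet
facet normal -0.111 0.982 0.155
outer loop
vertex 3.119 -1.024 -2.551
vertex 2.612 -0.961 -3.316
vertex 1.672 -1.335 -1.617
endloop
endfacet
facet normal -0.110 0.982 0.155
outer loop
vertex 1.672 -1.335 -1.617
vertex 2.612 -0.961 -3.316
vertex 1.165 -1.271 -2.382
endloop
endfacet
facet normal -0.827 -0.177 0.533
outer loop
vertex 1.672 -1.335 -1.617
vertex 1.165 -1.271 -2.382
vertex 1.506 -2.085 -2.123
endloop
endfacet
facet normal 0.827 0.178 -0.533
outer loop
vertex 2.612 -0.961 -3.316
vertex 2.954 -1.775 -3.057
vertex 2.447 -1.711 -3.822
endloop
endfacet
facet normal -0.533 0.551 -0.643
outer loop
vertex 2.612 -0.961 -3.316
vertex 2.447 -1.711 -3.822
vertex 1.165 -1.271 -2.382
endloop
endfacet
facet normal -0.533 0.551 -0.643
outer loop
vertex 1.165 -1.271 -2.382
vertex 2.447 -1.711 -3.822
vertex 0.999 -2.022 -2.888
endloop
endfacet
facet normal -0.827 -0.177 0.534
outer loop
vertex 1.165 -1.271 -2.382
vertex 0.999 -2.022 -2.888
vertex 1.506 -2.085 -2.123
endloop
endfacet
facet normal 0.827 0.177 -0.533
outer loop
vertex 2.447 -1.711 -3.822
vertex 2.954 -1.775 -3.057
vertex 2.788 -2.525 -3.563
endloop
endfacet
facet normal -0.422 -0.431 -0.798
outer loop
vertex 2.447 -1.711 -3.822
vertex 2.788 -2.525 -3.563
vertex 0.999 -2.022 -2.888
endloop
endfacet
facet normal -0.422 -0.431 -0.797
outer loop
vertex 0.999 -2.022 -2.888
vertex 2.788 -2.525 -3.563
vertex 1.341 -2.836 -2.629
endloop
endfacet
facet normal -0.827 -0.178 0.533
outer loop
vertex 0.999 -2.022 -2.888
vertex 1.341 -2.836 -2.629
vertex 1.506 -2.085 -2.123
endloop
endfacet
facet normal 0.827 0.177 -0.533
outer loop
vertex 2.788 -2.525 -3.563
vertex 2.954 -1.775 -3.057
vertex 3.295 -2.589 -2.798
endloop
endfacet
facet normal 0.111 -0.982 -0.155
outer loop
vertex 2.788 -2.525 -3.563
vertex 3.295 -2.589 -2.798
vertex 1.341 -2.836 -2.629
endloop
endfacet
facet normal 0.111 -0.982 -0.154
outer loop
vertex 1.341 -2.836 -2.629
vertex 3.295 -2.589 -2.798
vertex 1.848 -2.899 -1.864
endloop
endfacet
facet normal -0.827 -0.178 0.533
outer loop
vertex 1.341 -2.836 -2.629
vertex 1.848 -2.899 -1.864
vertex 1.506 -2.085 -2.123
endloop
endfacet
facet normal 0.827 0.177 -0.534
outer loop
vertex 3.295 -2.589 -2.798
vertex 2.954 -1.775 -3.057
vertex 3.461 -1.838 -2.292
endloop
endfacet
facet normal 0.533 -0.551 0.643
outer loop
vertex 3.295 -2.589 -2.798
vertex 3.461 -1.838 -2.292
vertex 1.848 -2.899 -1.864
endloop
endfacet
facet normal 0.533 -0.551 0.643
outer loop
vertex 1.848 -2.899 -1.864
vertex 3.461 -1.838 -2.292
vertex 2.013 -2.149 -1.358
endloop
endfacet
facet normal -0.827 -0.178 0.533
outer loop
vertex 1.848 -2.899 -1.864
vertex 2.013 -2.149 -1.358
vertex 1.506 -2.085 -2.123
endloop
endfacet

endsolid


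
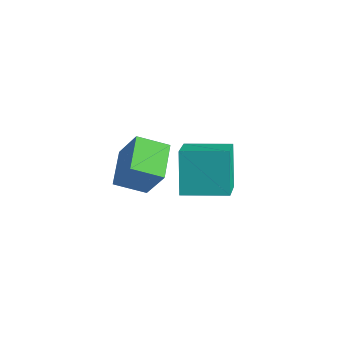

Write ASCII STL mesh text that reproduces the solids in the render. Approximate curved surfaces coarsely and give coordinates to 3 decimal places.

solid 
facet normal -0.500 -0.027 -0.866
outer loop
vertex -3.636 -4.713 -2.126
vertex -4.645 -3.336 -1.586
vertex -2.629 -3.736 -2.737
endloop
endfacet
facet normal 0.563 -0.769 -0.302
outer loop
vertex -1.635 -3.684 -1.014
vertex -3.636 -4.713 -2.126
vertex -2.629 -3.736 -2.737
endloop
endfacet
facet normal -0.500 -0.027 -0.866
outer loop
vertex -2.629 -3.736 -2.737
vertex -4.645 -3.336 -1.586
vertex -3.638 -2.36 -2.197
endloop
endfacet
facet normal 0.658 0.639 -0.399
outer loop
vertex -3.638 -2.36 -2.197
vertex -1.635 -3.684 -1.014
vertex -2.629 -3.736 -2.737
endloop
endfacet
facet normal -0.658 -0.639 0.399
outer loop
vertex -3.636 -4.713 -2.126
vertex -3.651 -3.284 0.137
vertex -4.645 -3.336 -1.586
endloop
endfacet
facet normal 0.563 -0.770 -0.301
outer loop
vertex -2.642 -4.66 -0.403
vertex -3.636 -4.713 -2.126
vertex -1.635 -3.684 -1.014
endloop
endfacet
facet normal -0.658 -0.639 0.399
outer loop
vertex -2.642 -4.66 -0.403
vertex -3.651 -3.284 0.137
vertex -3.636 -4.713 -2.126
endloop
endfacet
facet normal -0.563 0.770 0.302
outer loop
vertex -4.645 -3.336 -1.586
vertex -3.651 -3.284 0.137
vertex -3.638 -2.36 -2.197
endloop
endfacet
facet normal 0.658 0.639 -0.399
outer loop
vertex -2.644 -2.307 -0.474
vertex -1.635 -3.684 -1.014
vertex -3.638 -2.36 -2.197
endloop
endfacet
facet normal -0.563 0.769 0.301
outer loop
vertex -3.638 -2.36 -2.197
vertex -3.651 -3.284 0.137
vertex -2.644 -2.307 -0.474
endloop
endfacet
facet normal 0.500 0.027 0.866
outer loop
vertex -2.644 -2.307 -0.474
vertex -2.642 -4.66 -0.403
vertex -1.635 -3.684 -1.014
endloop
endfacet
facet normal 0.500 0.027 0.866
outer loop
vertex -3.651 -3.284 0.137
vertex -2.642 -4.66 -0.403
vertex -2.644 -2.307 -0.474
endloop
endfacet
facet normal -0.499 0.657 -0.565
outer loop
vertex -1.267 -2.944 1.006
vertex 0.266 -1.666 1.138
vertex -0.433 -3.769 -0.688
endloop
endfacet
facet normal -0.766 -0.639 -0.066
outer loop
vertex 0.634 -5.174 0.522
vertex -1.267 -2.944 1.006
vertex -0.433 -3.769 -0.688
endloop
endfacet
facet normal -0.499 0.657 -0.565
outer loop
vertex -0.433 -3.769 -0.688
vertex 0.266 -1.666 1.138
vertex 1.099 -2.491 -0.556
endloop
endfacet
facet normal 0.405 -0.400 -0.822
outer loop
vertex 1.099 -2.491 -0.556
vertex 0.634 -5.174 0.522
vertex -0.433 -3.769 -0.688
endloop
endfacet
facet normal -0.405 0.401 0.822
outer loop
vertex -1.267 -2.944 1.006
vertex 1.333 -3.071 2.348
vertex 0.266 -1.666 1.138
endloop
endfacet
facet normal -0.766 -0.639 -0.066
outer loop
vertex -0.199 -4.349 2.216
vertex -1.267 -2.944 1.006
vertex 0.634 -5.174 0.522
endloop
endfacet
facet normal -0.405 0.400 0.822
outer loop
vertex -0.199 -4.349 2.216
vertex 1.333 -3.071 2.348
vertex -1.267 -2.944 1.006
endloop
endfacet
facet normal 0.767 0.639 0.066
outer loop
vertex 0.266 -1.666 1.138
vertex 1.333 -3.071 2.348
vertex 1.099 -2.491 -0.556
endloop
endfacet
facet normal 0.405 -0.400 -0.822
outer loop
vertex 2.167 -3.896 0.654
vertex 0.634 -5.174 0.522
vertex 1.099 -2.491 -0.556
endloop
endfacet
facet normal 0.766 0.639 0.066
outer loop
vertex 1.099 -2.491 -0.556
vertex 1.333 -3.071 2.348
vertex 2.167 -3.896 0.654
endloop
endfacet
facet normal 0.499 -0.657 0.565
outer loop
vertex 2.167 -3.896 0.654
vertex -0.199 -4.349 2.216
vertex 0.634 -5.174 0.522
endloop
endfacet
facet normal 0.499 -0.657 0.565
outer loop
vertex 1.333 -3.071 2.348
vertex -0.199 -4.349 2.216
vertex 2.167 -3.896 0.654
endloop
endfacet

endsolid


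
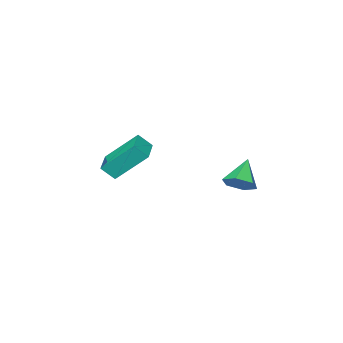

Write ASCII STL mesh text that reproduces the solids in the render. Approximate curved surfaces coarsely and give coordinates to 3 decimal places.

solid 
facet normal 0.641 0.384 -0.665
outer loop
vertex -1.055 1.965 -3.476
vertex -1.527 1.706 -4.081
vertex -1.641 2.443 -3.765
endloop
endfacet
facet normal -0.034 0.486 0.873
outer loop
vertex -1.055 1.965 -3.476
vertex -1.641 2.443 -3.765
vertex -2.513 1.114 -3.059
endloop
endfacet
facet normal 0.642 0.384 -0.664
outer loop
vertex -1.641 2.443 -3.765
vertex -1.527 1.706 -4.081
vertex -2.113 2.184 -4.371
endloop
endfacet
facet normal -0.721 0.628 0.293
outer loop
vertex -1.641 2.443 -3.765
vertex -2.113 2.184 -4.371
vertex -2.513 1.114 -3.059
endloop
endfacet
facet normal 0.642 0.385 -0.663
outer loop
vertex -2.113 2.184 -4.371
vertex -1.527 1.706 -4.081
vertex -1.998 1.447 -4.687
endloop
endfacet
facet normal -0.952 -0.018 -0.305
outer loop
vertex -2.113 2.184 -4.371
vertex -1.998 1.447 -4.687
vertex -2.513 1.114 -3.059
endloop
endfacet
facet normal 0.641 0.385 -0.663
outer loop
vertex -1.998 1.447 -4.687
vertex -1.527 1.706 -4.081
vertex -1.412 0.969 -4.398
endloop
endfacet
facet normal -0.498 -0.805 -0.322
outer loop
vertex -1.998 1.447 -4.687
vertex -1.412 0.969 -4.398
vertex -2.513 1.114 -3.059
endloop
endfacet
facet normal 0.641 0.386 -0.664
outer loop
vertex -1.412 0.969 -4.398
vertex -1.527 1.706 -4.081
vertex -0.94 1.228 -3.792
endloop
endfacet
facet normal 0.189 -0.948 0.258
outer loop
vertex -1.412 0.969 -4.398
vertex -0.94 1.228 -3.792
vertex -2.513 1.114 -3.059
endloop
endfacet
facet normal 0.641 0.385 -0.665
outer loop
vertex -0.94 1.228 -3.792
vertex -1.527 1.706 -4.081
vertex -1.055 1.965 -3.476
endloop
endfacet
facet normal 0.421 -0.301 0.856
outer loop
vertex -0.94 1.228 -3.792
vertex -1.055 1.965 -3.476
vertex -2.513 1.114 -3.059
endloop
endfacet
facet normal -0.528 0.472 -0.706
outer loop
vertex -0.732 -3.361 -3.307
vertex 0.252 -2.399 -3.4
vertex 0.262 -4.527 -4.829
endloop
endfacet
facet normal -0.714 -0.697 0.068
outer loop
vertex 0.748 -4.961 -4.18
vertex -0.732 -3.361 -3.307
vertex 0.262 -4.527 -4.829
endloop
endfacet
facet normal -0.528 0.472 -0.706
outer loop
vertex 0.262 -4.527 -4.829
vertex 0.252 -2.399 -3.4
vertex 1.247 -3.565 -4.923
endloop
endfacet
facet normal 0.460 -0.540 -0.705
outer loop
vertex 1.247 -3.565 -4.923
vertex 0.748 -4.961 -4.18
vertex 0.262 -4.527 -4.829
endloop
endfacet
facet normal -0.460 0.539 0.705
outer loop
vertex -0.732 -3.361 -3.307
vertex 0.738 -2.833 -2.751
vertex 0.252 -2.399 -3.4
endloop
endfacet
facet normal -0.714 -0.697 0.067
outer loop
vertex -0.247 -3.795 -2.657
vertex -0.732 -3.361 -3.307
vertex 0.748 -4.961 -4.18
endloop
endfacet
facet normal -0.460 0.540 0.704
outer loop
vertex -0.247 -3.795 -2.657
vertex 0.738 -2.833 -2.751
vertex -0.732 -3.361 -3.307
endloop
endfacet
facet normal 0.713 0.697 -0.068
outer loop
vertex 0.252 -2.399 -3.4
vertex 0.738 -2.833 -2.751
vertex 1.247 -3.565 -4.923
endloop
endfacet
facet normal 0.461 -0.540 -0.704
outer loop
vertex 1.732 -3.999 -4.273
vertex 0.748 -4.961 -4.18
vertex 1.247 -3.565 -4.923
endloop
endfacet
facet normal 0.714 0.697 -0.068
outer loop
vertex 1.247 -3.565 -4.923
vertex 0.738 -2.833 -2.751
vertex 1.732 -3.999 -4.273
endloop
endfacet
facet normal 0.528 -0.472 0.706
outer loop
vertex 1.732 -3.999 -4.273
vertex -0.247 -3.795 -2.657
vertex 0.748 -4.961 -4.18
endloop
endfacet
facet normal 0.528 -0.472 0.706
outer loop
vertex 0.738 -2.833 -2.751
vertex -0.247 -3.795 -2.657
vertex 1.732 -3.999 -4.273
endloop
endfacet

endsolid


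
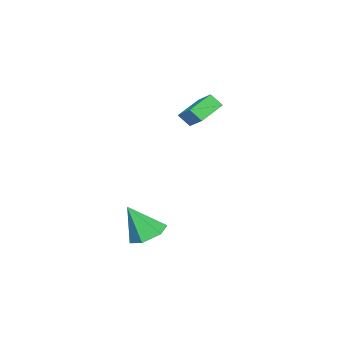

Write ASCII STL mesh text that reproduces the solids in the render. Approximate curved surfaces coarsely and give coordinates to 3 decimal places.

solid 
facet normal -0.143 0.468 -0.872
outer loop
vertex 3.815 3.386 -3.072
vertex 2.876 3.29 -2.97
vertex 3.314 4.06 -2.628
endloop
endfacet
facet normal 0.825 0.295 0.483
outer loop
vertex 3.815 3.386 -3.072
vertex 3.314 4.06 -2.628
vertex 3.144 2.41 -1.33
endloop
endfacet
facet normal -0.143 0.468 -0.872
outer loop
vertex 3.314 4.06 -2.628
vertex 2.876 3.29 -2.97
vertex 2.375 3.964 -2.526
endloop
endfacet
facet normal 0.022 0.617 0.787
outer loop
vertex 3.314 4.06 -2.628
vertex 2.375 3.964 -2.526
vertex 3.144 2.41 -1.33
endloop
endfacet
facet normal -0.143 0.468 -0.872
outer loop
vertex 2.375 3.964 -2.526
vertex 2.876 3.29 -2.97
vertex 1.936 3.194 -2.867
endloop
endfacet
facet normal -0.744 0.135 0.654
outer loop
vertex 2.375 3.964 -2.526
vertex 1.936 3.194 -2.867
vertex 3.144 2.41 -1.33
endloop
endfacet
facet normal -0.143 0.468 -0.872
outer loop
vertex 1.936 3.194 -2.867
vertex 2.876 3.29 -2.97
vertex 2.437 2.52 -3.311
endloop
endfacet
facet normal -0.710 -0.670 0.216
outer loop
vertex 1.936 3.194 -2.867
vertex 2.437 2.52 -3.311
vertex 3.144 2.41 -1.33
endloop
endfacet
facet normal -0.143 0.468 -0.872
outer loop
vertex 2.437 2.52 -3.311
vertex 2.876 3.29 -2.97
vertex 3.377 2.616 -3.414
endloop
endfacet
facet normal 0.092 -0.992 -0.088
outer loop
vertex 2.437 2.52 -3.311
vertex 3.377 2.616 -3.414
vertex 3.144 2.41 -1.33
endloop
endfacet
facet normal -0.143 0.468 -0.872
outer loop
vertex 3.377 2.616 -3.414
vertex 2.876 3.29 -2.97
vertex 3.815 3.386 -3.072
endloop
endfacet
facet normal 0.859 -0.509 0.046
outer loop
vertex 3.377 2.616 -3.414
vertex 3.815 3.386 -3.072
vertex 3.144 2.41 -1.33
endloop
endfacet
facet normal -0.828 0.358 0.430
outer loop
vertex -2.623 3.461 3.314
vertex -1.889 4.327 4.006
vertex -2.701 4.016 2.702
endloop
endfacet
facet normal -0.552 -0.652 -0.521
outer loop
vertex -1.491 3.493 2.074
vertex -2.623 3.461 3.314
vertex -2.701 4.016 2.702
endloop
endfacet
facet normal -0.829 0.358 0.431
outer loop
vertex -2.701 4.016 2.702
vertex -1.889 4.327 4.006
vertex -1.967 4.882 3.395
endloop
endfacet
facet normal -0.093 0.669 -0.737
outer loop
vertex -1.967 4.882 3.395
vertex -1.491 3.493 2.074
vertex -2.701 4.016 2.702
endloop
endfacet
facet normal 0.094 -0.669 0.738
outer loop
vertex -2.623 3.461 3.314
vertex -0.679 3.804 3.378
vertex -1.889 4.327 4.006
endloop
endfacet
facet normal -0.552 -0.651 -0.521
outer loop
vertex -1.413 2.938 2.685
vertex -2.623 3.461 3.314
vertex -1.491 3.493 2.074
endloop
endfacet
facet normal 0.094 -0.669 0.737
outer loop
vertex -1.413 2.938 2.685
vertex -0.679 3.804 3.378
vertex -2.623 3.461 3.314
endloop
endfacet
facet normal 0.552 0.651 0.521
outer loop
vertex -1.889 4.327 4.006
vertex -0.679 3.804 3.378
vertex -1.967 4.882 3.395
endloop
endfacet
facet normal -0.094 0.669 -0.737
outer loop
vertex -0.757 4.359 2.766
vertex -1.491 3.493 2.074
vertex -1.967 4.882 3.395
endloop
endfacet
facet normal 0.552 0.651 0.520
outer loop
vertex -1.967 4.882 3.395
vertex -0.679 3.804 3.378
vertex -0.757 4.359 2.766
endloop
endfacet
facet normal 0.828 -0.358 -0.431
outer loop
vertex -0.757 4.359 2.766
vertex -1.413 2.938 2.685
vertex -1.491 3.493 2.074
endloop
endfacet
facet normal 0.829 -0.358 -0.430
outer loop
vertex -0.679 3.804 3.378
vertex -1.413 2.938 2.685
vertex -0.757 4.359 2.766
endloop
endfacet

endsolid


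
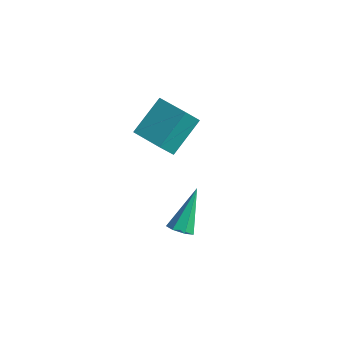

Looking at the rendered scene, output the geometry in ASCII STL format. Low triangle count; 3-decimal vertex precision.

solid 
facet normal -0.980 0.163 -0.112
outer loop
vertex -4.705 -0.449 1.733
vertex -4.58 1.012 2.76
vertex -4.502 0.16 0.841
endloop
endfacet
facet normal -0.070 -0.816 -0.573
outer loop
vertex -3.1 -0.072 1.0
vertex -4.705 -0.449 1.733
vertex -4.502 0.16 0.841
endloop
endfacet
facet normal -0.980 0.162 -0.112
outer loop
vertex -4.502 0.16 0.841
vertex -4.58 1.012 2.76
vertex -4.377 1.622 1.867
endloop
endfacet
facet normal 0.184 0.554 -0.812
outer loop
vertex -4.377 1.622 1.867
vertex -3.1 -0.072 1.0
vertex -4.502 0.16 0.841
endloop
endfacet
facet normal -0.184 -0.555 0.811
outer loop
vertex -4.705 -0.449 1.733
vertex -3.178 0.78 2.919
vertex -4.58 1.012 2.76
endloop
endfacet
facet normal -0.070 -0.816 -0.573
outer loop
vertex -3.303 -0.682 1.893
vertex -4.705 -0.449 1.733
vertex -3.1 -0.072 1.0
endloop
endfacet
facet normal -0.185 -0.554 0.812
outer loop
vertex -3.303 -0.682 1.893
vertex -3.178 0.78 2.919
vertex -4.705 -0.449 1.733
endloop
endfacet
facet normal 0.070 0.816 0.573
outer loop
vertex -4.58 1.012 2.76
vertex -3.178 0.78 2.919
vertex -4.377 1.622 1.867
endloop
endfacet
facet normal 0.185 0.555 -0.811
outer loop
vertex -2.975 1.389 2.027
vertex -3.1 -0.072 1.0
vertex -4.377 1.622 1.867
endloop
endfacet
facet normal 0.070 0.816 0.573
outer loop
vertex -4.377 1.622 1.867
vertex -3.178 0.78 2.919
vertex -2.975 1.389 2.027
endloop
endfacet
facet normal 0.980 -0.163 0.112
outer loop
vertex -2.975 1.389 2.027
vertex -3.303 -0.682 1.893
vertex -3.1 -0.072 1.0
endloop
endfacet
facet normal 0.980 -0.163 0.112
outer loop
vertex -3.178 0.78 2.919
vertex -3.303 -0.682 1.893
vertex -2.975 1.389 2.027
endloop
endfacet
facet normal 0.100 -0.674 -0.732
outer loop
vertex -1.85 -0.478 -3.073
vertex -2.412 -0.574 -3.061
vertex -2.124 -0.194 -3.372
endloop
endfacet
facet normal 0.775 0.620 -0.121
outer loop
vertex -1.85 -0.478 -3.073
vertex -2.124 -0.194 -3.372
vertex -2.608 0.754 -1.619
endloop
endfacet
facet normal 0.100 -0.674 -0.732
outer loop
vertex -2.124 -0.194 -3.372
vertex -2.412 -0.574 -3.061
vertex -2.614 -0.197 -3.436
endloop
endfacet
facet normal 0.055 0.885 -0.463
outer loop
vertex -2.124 -0.194 -3.372
vertex -2.614 -0.197 -3.436
vertex -2.608 0.754 -1.619
endloop
endfacet
facet normal 0.100 -0.674 -0.732
outer loop
vertex -2.614 -0.197 -3.436
vertex -2.412 -0.574 -3.061
vertex -2.952 -0.484 -3.218
endloop
endfacet
facet normal -0.724 0.612 -0.318
outer loop
vertex -2.614 -0.197 -3.436
vertex -2.952 -0.484 -3.218
vertex -2.608 0.754 -1.619
endloop
endfacet
facet normal 0.100 -0.675 -0.731
outer loop
vertex -2.952 -0.484 -3.218
vertex -2.412 -0.574 -3.061
vertex -2.884 -0.839 -2.881
endloop
endfacet
facet normal -0.979 0.007 0.205
outer loop
vertex -2.952 -0.484 -3.218
vertex -2.884 -0.839 -2.881
vertex -2.608 0.754 -1.619
endloop
endfacet
facet normal 0.100 -0.675 -0.731
outer loop
vertex -2.884 -0.839 -2.881
vertex -2.412 -0.574 -3.061
vertex -2.46 -0.995 -2.679
endloop
endfacet
facet normal -0.515 -0.476 0.713
outer loop
vertex -2.884 -0.839 -2.881
vertex -2.46 -0.995 -2.679
vertex -2.608 0.754 -1.619
endloop
endfacet
facet normal 0.098 -0.675 -0.731
outer loop
vertex -2.46 -0.995 -2.679
vertex -2.412 -0.574 -3.061
vertex -2.0 -0.835 -2.765
endloop
endfacet
facet normal 0.318 -0.472 0.823
outer loop
vertex -2.46 -0.995 -2.679
vertex -2.0 -0.835 -2.765
vertex -2.608 0.754 -1.619
endloop
endfacet
facet normal 0.099 -0.674 -0.732
outer loop
vertex -2.0 -0.835 -2.765
vertex -2.412 -0.574 -3.061
vertex -1.85 -0.478 -3.073
endloop
endfacet
facet normal 0.892 0.015 0.452
outer loop
vertex -2.0 -0.835 -2.765
vertex -1.85 -0.478 -3.073
vertex -2.608 0.754 -1.619
endloop
endfacet

endsolid


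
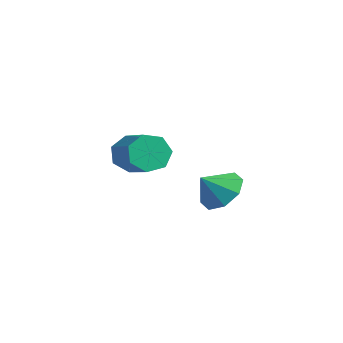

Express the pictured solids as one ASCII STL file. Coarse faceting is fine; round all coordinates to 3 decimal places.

solid 
facet normal 0.073 0.713 -0.698
outer loop
vertex 3.699 -0.095 -0.133
vertex 3.137 -0.71 -0.82
vertex 2.885 0.037 -0.083
endloop
endfacet
facet normal 0.078 0.104 0.991
outer loop
vertex 3.699 -0.095 -0.133
vertex 2.885 0.037 -0.083
vertex 3.043 -1.63 0.08
endloop
endfacet
facet normal 0.073 0.713 -0.697
outer loop
vertex 2.885 0.037 -0.083
vertex 3.137 -0.71 -0.82
vertex 2.218 -0.268 -0.465
endloop
endfacet
facet normal -0.509 0.036 0.860
outer loop
vertex 2.885 0.037 -0.083
vertex 2.218 -0.268 -0.465
vertex 3.043 -1.63 0.08
endloop
endfacet
facet normal 0.073 0.712 -0.698
outer loop
vertex 2.218 -0.268 -0.465
vertex 3.137 -0.71 -0.82
vertex 2.091 -0.833 -1.055
endloop
endfacet
facet normal -0.824 -0.310 0.474
outer loop
vertex 2.218 -0.268 -0.465
vertex 2.091 -0.833 -1.055
vertex 3.043 -1.63 0.08
endloop
endfacet
facet normal 0.073 0.713 -0.698
outer loop
vertex 2.091 -0.833 -1.055
vertex 3.137 -0.71 -0.82
vertex 2.576 -1.326 -1.508
endloop
endfacet
facet normal -0.683 -0.728 0.061
outer loop
vertex 2.091 -0.833 -1.055
vertex 2.576 -1.326 -1.508
vertex 3.043 -1.63 0.08
endloop
endfacet
facet normal 0.074 0.712 -0.698
outer loop
vertex 2.576 -1.326 -1.508
vertex 3.137 -0.71 -0.82
vertex 3.39 -1.458 -1.557
endloop
endfacet
facet normal -0.167 -0.976 -0.138
outer loop
vertex 2.576 -1.326 -1.508
vertex 3.39 -1.458 -1.557
vertex 3.043 -1.63 0.08
endloop
endfacet
facet normal 0.074 0.712 -0.698
outer loop
vertex 3.39 -1.458 -1.557
vertex 3.137 -0.71 -0.82
vertex 4.057 -1.153 -1.175
endloop
endfacet
facet normal 0.419 -0.908 -0.007
outer loop
vertex 3.39 -1.458 -1.557
vertex 4.057 -1.153 -1.175
vertex 3.043 -1.63 0.08
endloop
endfacet
facet normal 0.074 0.712 -0.698
outer loop
vertex 4.057 -1.153 -1.175
vertex 3.137 -0.71 -0.82
vertex 4.184 -0.588 -0.585
endloop
endfacet
facet normal 0.735 -0.562 0.380
outer loop
vertex 4.057 -1.153 -1.175
vertex 4.184 -0.588 -0.585
vertex 3.043 -1.63 0.08
endloop
endfacet
facet normal 0.074 0.712 -0.698
outer loop
vertex 4.184 -0.588 -0.585
vertex 3.137 -0.71 -0.82
vertex 3.699 -0.095 -0.133
endloop
endfacet
facet normal 0.593 -0.143 0.792
outer loop
vertex 4.184 -0.588 -0.585
vertex 3.699 -0.095 -0.133
vertex 3.043 -1.63 0.08
endloop
endfacet
facet normal -0.921 0.108 -0.375
outer loop
vertex -1.683 -1.218 -1.205
vertex -2.049 -1.726 -0.451
vertex -1.906 -0.759 -0.525
endloop
endfacet
facet normal 0.288 0.835 -0.469
outer loop
vertex -1.683 -1.218 -1.205
vertex -1.906 -0.759 -0.525
vertex 0.094 -1.426 -0.483
endloop
endfacet
facet normal 0.288 0.835 -0.469
outer loop
vertex 0.094 -1.426 -0.483
vertex -1.906 -0.759 -0.525
vertex -0.128 -0.967 0.197
endloop
endfacet
facet normal 0.921 -0.108 0.373
outer loop
vertex 0.094 -1.426 -0.483
vertex -0.128 -0.967 0.197
vertex -0.271 -1.934 0.271
endloop
endfacet
facet normal -0.921 0.108 -0.374
outer loop
vertex -1.906 -0.759 -0.525
vertex -2.049 -1.726 -0.451
vertex -2.236 -1.029 0.211
endloop
endfacet
facet normal -0.025 0.942 0.334
outer loop
vertex -1.906 -0.759 -0.525
vertex -2.236 -1.029 0.211
vertex -0.128 -0.967 0.197
endloop
endfacet
facet normal -0.026 0.943 0.333
outer loop
vertex -0.128 -0.967 0.197
vertex -2.236 -1.029 0.211
vertex -0.459 -1.236 0.933
endloop
endfacet
facet normal 0.921 -0.107 0.375
outer loop
vertex -0.128 -0.967 0.197
vertex -0.459 -1.236 0.933
vertex -0.271 -1.934 0.271
endloop
endfacet
facet normal -0.921 0.109 -0.374
outer loop
vertex -2.236 -1.029 0.211
vertex -2.049 -1.726 -0.451
vertex -2.426 -1.823 0.448
endloop
endfacet
facet normal -0.320 0.340 0.884
outer loop
vertex -2.236 -1.029 0.211
vertex -2.426 -1.823 0.448
vertex -0.459 -1.236 0.933
endloop
endfacet
facet normal -0.320 0.341 0.884
outer loop
vertex -0.459 -1.236 0.933
vertex -2.426 -1.823 0.448
vertex -0.648 -2.031 1.171
endloop
endfacet
facet normal 0.921 -0.107 0.374
outer loop
vertex -0.459 -1.236 0.933
vertex -0.648 -2.031 1.171
vertex -0.271 -1.934 0.271
endloop
endfacet
facet normal -0.921 0.107 -0.375
outer loop
vertex -2.426 -1.823 0.448
vertex -2.049 -1.726 -0.451
vertex -2.331 -2.545 0.008
endloop
endfacet
facet normal -0.374 -0.518 0.769
outer loop
vertex -2.426 -1.823 0.448
vertex -2.331 -2.545 0.008
vertex -0.648 -2.031 1.171
endloop
endfacet
facet normal -0.373 -0.519 0.769
outer loop
vertex -0.648 -2.031 1.171
vertex -2.331 -2.545 0.008
vertex -0.553 -2.752 0.73
endloop
endfacet
facet normal 0.921 -0.108 0.374
outer loop
vertex -0.648 -2.031 1.171
vertex -0.553 -2.752 0.73
vertex -0.271 -1.934 0.271
endloop
endfacet
facet normal -0.921 0.107 -0.374
outer loop
vertex -2.331 -2.545 0.008
vertex -2.049 -1.726 -0.451
vertex -2.024 -2.65 -0.778
endloop
endfacet
facet normal -0.145 -0.987 0.075
outer loop
vertex -2.331 -2.545 0.008
vertex -2.024 -2.65 -0.778
vertex -0.553 -2.752 0.73
endloop
endfacet
facet normal -0.145 -0.987 0.075
outer loop
vertex -0.553 -2.752 0.73
vertex -2.024 -2.65 -0.778
vertex -0.246 -2.857 -0.056
endloop
endfacet
facet normal 0.921 -0.108 0.374
outer loop
vertex -0.553 -2.752 0.73
vertex -0.246 -2.857 -0.056
vertex -0.271 -1.934 0.271
endloop
endfacet
facet normal -0.921 0.107 -0.374
outer loop
vertex -2.024 -2.65 -0.778
vertex -2.049 -1.726 -0.451
vertex -1.736 -2.059 -1.318
endloop
endfacet
facet normal 0.192 -0.711 -0.676
outer loop
vertex -2.024 -2.65 -0.778
vertex -1.736 -2.059 -1.318
vertex -0.246 -2.857 -0.056
endloop
endfacet
facet normal 0.191 -0.712 -0.676
outer loop
vertex -0.246 -2.857 -0.056
vertex -1.736 -2.059 -1.318
vertex 0.042 -2.267 -0.596
endloop
endfacet
facet normal 0.921 -0.108 0.374
outer loop
vertex -0.246 -2.857 -0.056
vertex 0.042 -2.267 -0.596
vertex -0.271 -1.934 0.271
endloop
endfacet
facet normal -0.921 0.108 -0.374
outer loop
vertex -1.736 -2.059 -1.318
vertex -2.049 -1.726 -0.451
vertex -1.683 -1.218 -1.205
endloop
endfacet
facet normal 0.384 0.099 -0.918
outer loop
vertex -1.736 -2.059 -1.318
vertex -1.683 -1.218 -1.205
vertex 0.042 -2.267 -0.596
endloop
endfacet
facet normal 0.385 0.100 -0.918
outer loop
vertex 0.042 -2.267 -0.596
vertex -1.683 -1.218 -1.205
vertex 0.094 -1.426 -0.483
endloop
endfacet
facet normal 0.921 -0.107 0.374
outer loop
vertex 0.042 -2.267 -0.596
vertex 0.094 -1.426 -0.483
vertex -0.271 -1.934 0.271
endloop
endfacet

endsolid


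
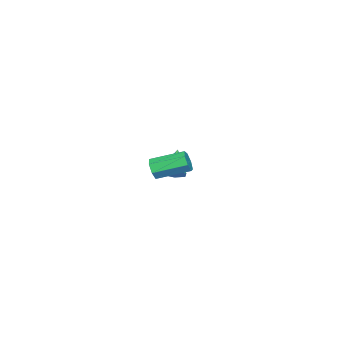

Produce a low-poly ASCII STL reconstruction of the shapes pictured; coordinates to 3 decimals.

solid 
facet normal 0.373 -0.871 -0.320
outer loop
vertex 4.106 -1.387 -0.312
vertex 3.69 -1.382 -0.811
vertex 4.291 -1.135 -0.782
endloop
endfacet
facet normal 0.868 0.206 0.452
outer loop
vertex 4.106 -1.387 -0.312
vertex 4.291 -1.135 -0.782
vertex 3.426 0.197 0.271
endloop
endfacet
facet normal 0.868 0.207 0.451
outer loop
vertex 3.426 0.197 0.271
vertex 4.291 -1.135 -0.782
vertex 3.61 0.449 -0.199
endloop
endfacet
facet normal -0.374 0.870 0.320
outer loop
vertex 3.426 0.197 0.271
vertex 3.61 0.449 -0.199
vertex 3.01 0.202 -0.229
endloop
endfacet
facet normal 0.373 -0.871 -0.320
outer loop
vertex 4.291 -1.135 -0.782
vertex 3.69 -1.382 -0.811
vertex 4.023 -1.069 -1.274
endloop
endfacet
facet normal 0.796 0.478 -0.370
outer loop
vertex 4.291 -1.135 -0.782
vertex 4.023 -1.069 -1.274
vertex 3.61 0.449 -0.199
endloop
endfacet
facet normal 0.797 0.478 -0.369
outer loop
vertex 3.61 0.449 -0.199
vertex 4.023 -1.069 -1.274
vertex 3.343 0.515 -0.691
endloop
endfacet
facet normal -0.374 0.870 0.320
outer loop
vertex 3.61 0.449 -0.199
vertex 3.343 0.515 -0.691
vertex 3.01 0.202 -0.229
endloop
endfacet
facet normal 0.374 -0.871 -0.319
outer loop
vertex 4.023 -1.069 -1.274
vertex 3.69 -1.382 -0.811
vertex 3.505 -1.239 -1.418
endloop
endfacet
facet normal 0.126 0.390 -0.912
outer loop
vertex 4.023 -1.069 -1.274
vertex 3.505 -1.239 -1.418
vertex 3.343 0.515 -0.691
endloop
endfacet
facet normal 0.125 0.390 -0.912
outer loop
vertex 3.343 0.515 -0.691
vertex 3.505 -1.239 -1.418
vertex 2.824 0.345 -0.835
endloop
endfacet
facet normal -0.374 0.870 0.320
outer loop
vertex 3.343 0.515 -0.691
vertex 2.824 0.345 -0.835
vertex 3.01 0.202 -0.229
endloop
endfacet
facet normal 0.373 -0.871 -0.319
outer loop
vertex 3.505 -1.239 -1.418
vertex 3.69 -1.382 -0.811
vertex 3.126 -1.516 -1.105
endloop
endfacet
facet normal -0.640 0.008 -0.768
outer loop
vertex 3.505 -1.239 -1.418
vertex 3.126 -1.516 -1.105
vertex 2.824 0.345 -0.835
endloop
endfacet
facet normal -0.641 0.007 -0.768
outer loop
vertex 2.824 0.345 -0.835
vertex 3.126 -1.516 -1.105
vertex 2.446 0.068 -0.522
endloop
endfacet
facet normal -0.373 0.871 0.320
outer loop
vertex 2.824 0.345 -0.835
vertex 2.446 0.068 -0.522
vertex 3.01 0.202 -0.229
endloop
endfacet
facet normal 0.374 -0.870 -0.321
outer loop
vertex 3.126 -1.516 -1.105
vertex 3.69 -1.382 -0.811
vertex 3.172 -1.693 -0.571
endloop
endfacet
facet normal -0.924 -0.380 -0.046
outer loop
vertex 3.126 -1.516 -1.105
vertex 3.172 -1.693 -0.571
vertex 2.446 0.068 -0.522
endloop
endfacet
facet normal -0.924 -0.380 -0.046
outer loop
vertex 2.446 0.068 -0.522
vertex 3.172 -1.693 -0.571
vertex 2.492 -0.109 0.012
endloop
endfacet
facet normal -0.373 0.870 0.321
outer loop
vertex 2.446 0.068 -0.522
vertex 2.492 -0.109 0.012
vertex 3.01 0.202 -0.229
endloop
endfacet
facet normal 0.374 -0.870 -0.320
outer loop
vertex 3.172 -1.693 -0.571
vertex 3.69 -1.382 -0.811
vertex 3.609 -1.635 -0.218
endloop
endfacet
facet normal -0.511 -0.481 0.712
outer loop
vertex 3.172 -1.693 -0.571
vertex 3.609 -1.635 -0.218
vertex 2.492 -0.109 0.012
endloop
endfacet
facet normal -0.511 -0.481 0.712
outer loop
vertex 2.492 -0.109 0.012
vertex 3.609 -1.635 -0.218
vertex 2.928 -0.051 0.364
endloop
endfacet
facet normal -0.374 0.871 0.320
outer loop
vertex 2.492 -0.109 0.012
vertex 2.928 -0.051 0.364
vertex 3.01 0.202 -0.229
endloop
endfacet
facet normal 0.374 -0.870 -0.320
outer loop
vertex 3.609 -1.635 -0.218
vertex 3.69 -1.382 -0.811
vertex 4.106 -1.387 -0.312
endloop
endfacet
facet normal 0.286 -0.220 0.933
outer loop
vertex 3.609 -1.635 -0.218
vertex 4.106 -1.387 -0.312
vertex 2.928 -0.051 0.364
endloop
endfacet
facet normal 0.284 -0.221 0.933
outer loop
vertex 2.928 -0.051 0.364
vertex 4.106 -1.387 -0.312
vertex 3.426 0.197 0.271
endloop
endfacet
facet normal -0.374 0.871 0.320
outer loop
vertex 2.928 -0.051 0.364
vertex 3.426 0.197 0.271
vertex 3.01 0.202 -0.229
endloop
endfacet
facet normal 0.697 0.157 -0.699
outer loop
vertex -2.427 -3.827 -3.814
vertex -2.996 -3.615 -4.334
vertex -2.589 -3.152 -3.824
endloop
endfacet
facet normal 0.356 0.099 0.929
outer loop
vertex -2.427 -3.827 -3.814
vertex -2.589 -3.152 -3.824
vertex -4.204 -3.885 -3.126
endloop
endfacet
facet normal 0.698 0.157 -0.699
outer loop
vertex -2.589 -3.152 -3.824
vertex -2.996 -3.615 -4.334
vertex -3.058 -2.826 -4.219
endloop
endfacet
facet normal -0.048 0.742 0.669
outer loop
vertex -2.589 -3.152 -3.824
vertex -3.058 -2.826 -4.219
vertex -4.204 -3.885 -3.126
endloop
endfacet
facet normal 0.698 0.157 -0.698
outer loop
vertex -3.058 -2.826 -4.219
vertex -2.996 -3.615 -4.334
vertex -3.48 -3.093 -4.701
endloop
endfacet
facet normal -0.617 0.779 0.108
outer loop
vertex -3.058 -2.826 -4.219
vertex -3.48 -3.093 -4.701
vertex -4.204 -3.885 -3.126
endloop
endfacet
facet normal 0.698 0.156 -0.698
outer loop
vertex -3.48 -3.093 -4.701
vertex -2.996 -3.615 -4.334
vertex -3.538 -3.754 -4.907
endloop
endfacet
facet normal -0.925 0.185 -0.332
outer loop
vertex -3.48 -3.093 -4.701
vertex -3.538 -3.754 -4.907
vertex -4.204 -3.885 -3.126
endloop
endfacet
facet normal 0.698 0.156 -0.698
outer loop
vertex -3.538 -3.754 -4.907
vertex -2.996 -3.615 -4.334
vertex -3.188 -4.31 -4.681
endloop
endfacet
facet normal -0.738 -0.594 -0.320
outer loop
vertex -3.538 -3.754 -4.907
vertex -3.188 -4.31 -4.681
vertex -4.204 -3.885 -3.126
endloop
endfacet
facet normal 0.698 0.156 -0.699
outer loop
vertex -3.188 -4.31 -4.681
vertex -2.996 -3.615 -4.334
vertex -2.694 -4.342 -4.195
endloop
endfacet
facet normal -0.197 -0.971 0.137
outer loop
vertex -3.188 -4.31 -4.681
vertex -2.694 -4.342 -4.195
vertex -4.204 -3.885 -3.126
endloop
endfacet
facet normal 0.697 0.156 -0.700
outer loop
vertex -2.694 -4.342 -4.195
vertex -2.996 -3.615 -4.334
vertex -2.427 -3.827 -3.814
endloop
endfacet
facet normal 0.289 -0.662 0.692
outer loop
vertex -2.694 -4.342 -4.195
vertex -2.427 -3.827 -3.814
vertex -4.204 -3.885 -3.126
endloop
endfacet

endsolid
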